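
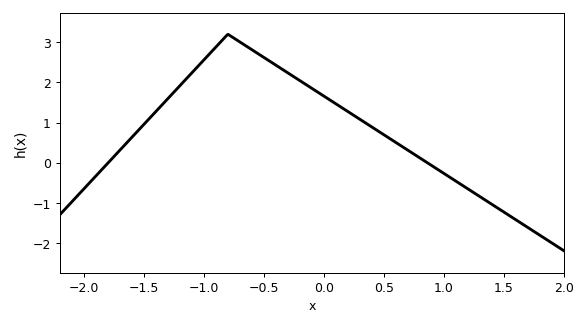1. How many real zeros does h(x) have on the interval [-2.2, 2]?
2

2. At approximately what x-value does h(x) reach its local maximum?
-0.801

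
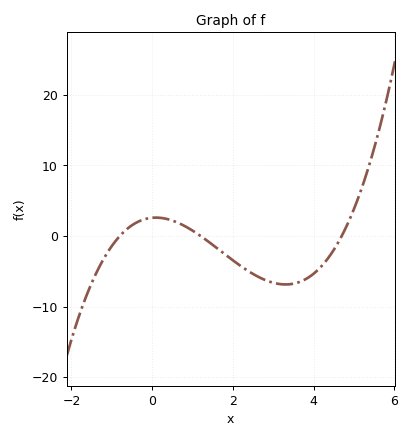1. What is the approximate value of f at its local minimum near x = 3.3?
-6.87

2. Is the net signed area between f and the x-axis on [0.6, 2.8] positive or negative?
negative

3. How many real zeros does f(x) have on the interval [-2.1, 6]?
3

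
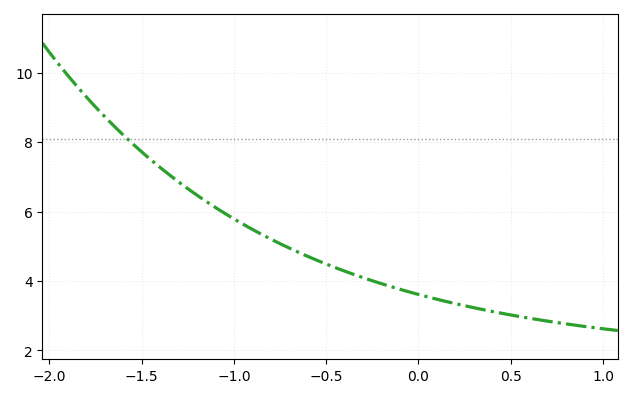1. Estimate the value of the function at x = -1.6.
8.2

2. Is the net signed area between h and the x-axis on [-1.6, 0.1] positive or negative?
positive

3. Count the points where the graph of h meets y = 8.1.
1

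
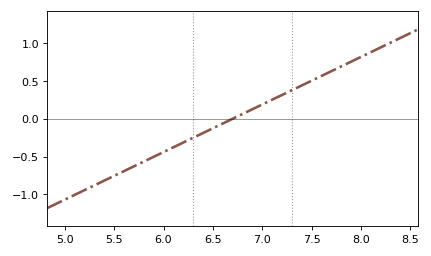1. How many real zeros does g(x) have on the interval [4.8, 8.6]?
1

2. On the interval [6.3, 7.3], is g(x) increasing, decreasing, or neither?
increasing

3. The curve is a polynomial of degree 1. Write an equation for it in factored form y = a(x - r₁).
y = 0.63(x - 6.7)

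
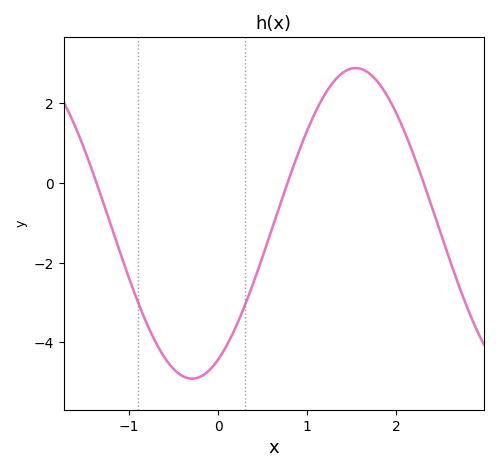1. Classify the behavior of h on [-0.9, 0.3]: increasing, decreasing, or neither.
neither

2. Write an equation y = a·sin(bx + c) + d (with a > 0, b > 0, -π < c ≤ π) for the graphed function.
y = 3.9sin(1.7x - 1.1) - 1.01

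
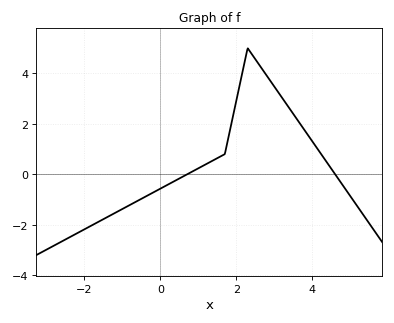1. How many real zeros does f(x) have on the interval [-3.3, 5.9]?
2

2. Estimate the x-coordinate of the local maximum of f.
2.3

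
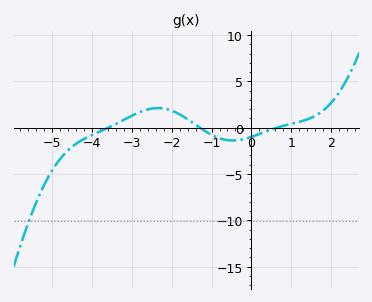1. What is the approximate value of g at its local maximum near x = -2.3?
2.12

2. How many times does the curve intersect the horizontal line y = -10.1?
1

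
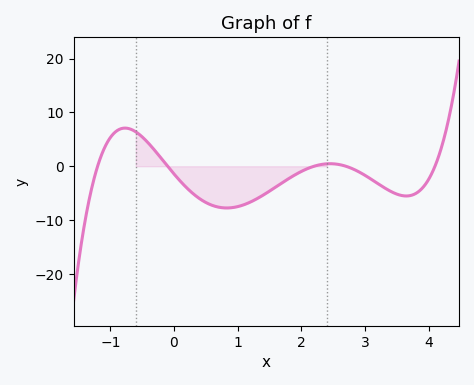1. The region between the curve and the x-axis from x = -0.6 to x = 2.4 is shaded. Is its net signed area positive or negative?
negative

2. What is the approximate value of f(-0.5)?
5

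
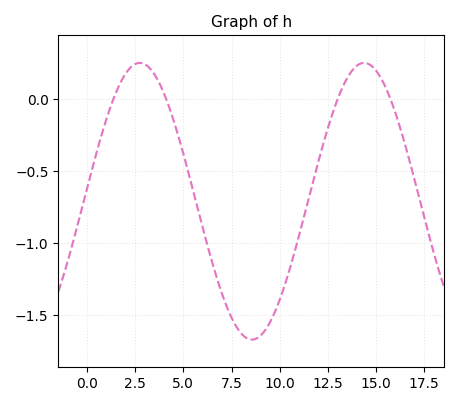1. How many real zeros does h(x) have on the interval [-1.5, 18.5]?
4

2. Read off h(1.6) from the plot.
0.073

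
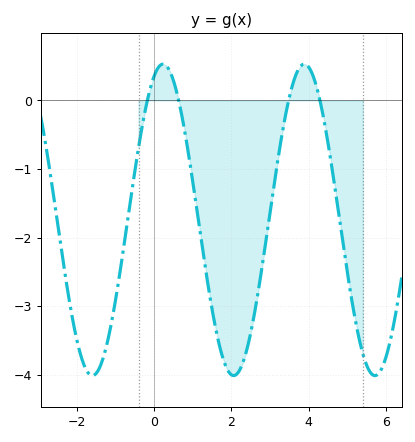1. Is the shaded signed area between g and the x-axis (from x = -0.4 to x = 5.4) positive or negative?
negative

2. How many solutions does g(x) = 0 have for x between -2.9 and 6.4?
4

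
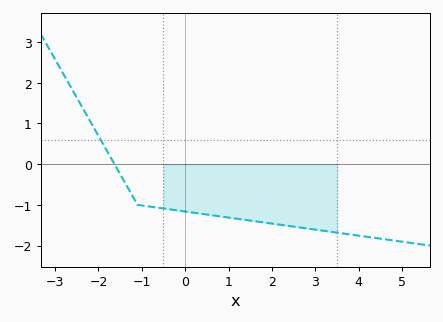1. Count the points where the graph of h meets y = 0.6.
1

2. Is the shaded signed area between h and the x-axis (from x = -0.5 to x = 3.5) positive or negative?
negative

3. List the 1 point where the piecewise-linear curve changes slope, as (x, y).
(-1.1, -1)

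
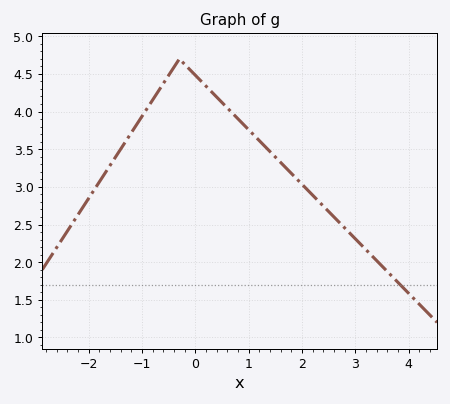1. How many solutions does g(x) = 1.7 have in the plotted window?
1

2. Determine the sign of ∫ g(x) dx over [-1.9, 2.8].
positive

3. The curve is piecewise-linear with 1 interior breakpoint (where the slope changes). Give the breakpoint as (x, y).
(-0.3, 4.7)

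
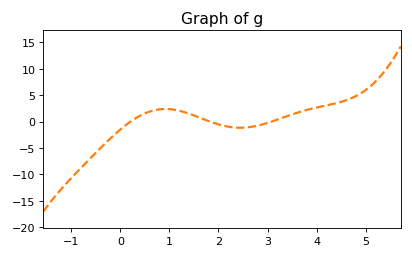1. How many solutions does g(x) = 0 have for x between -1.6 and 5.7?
3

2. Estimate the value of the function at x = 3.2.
0.364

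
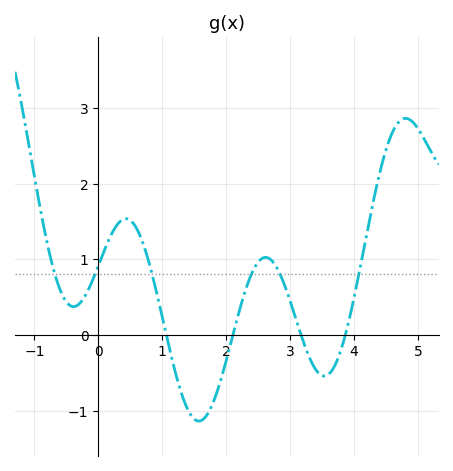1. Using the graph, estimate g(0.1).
1.1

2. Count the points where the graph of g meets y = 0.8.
6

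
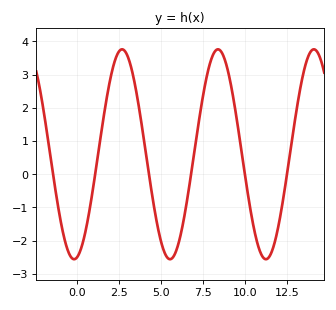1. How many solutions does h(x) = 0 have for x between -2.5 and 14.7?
6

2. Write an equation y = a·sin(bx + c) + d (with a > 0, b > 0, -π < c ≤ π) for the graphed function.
y = 3.16sin(1.1x - 1.4) + 0.6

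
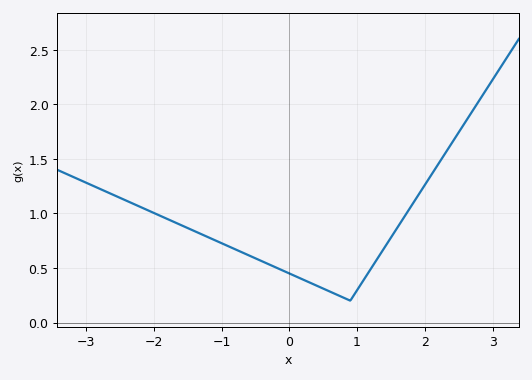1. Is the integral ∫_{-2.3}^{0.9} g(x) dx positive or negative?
positive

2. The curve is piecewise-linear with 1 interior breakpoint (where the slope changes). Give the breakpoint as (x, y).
(0.9, 0.2)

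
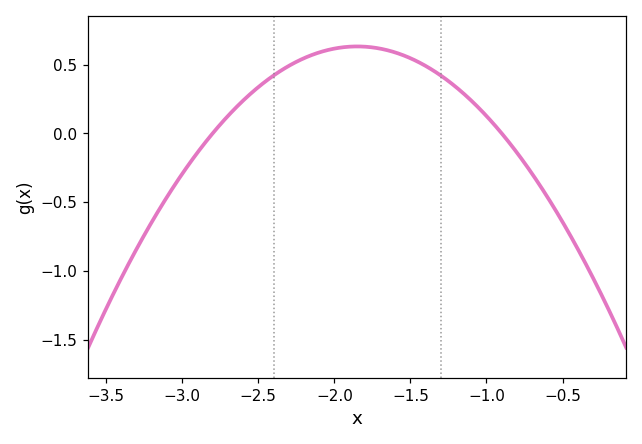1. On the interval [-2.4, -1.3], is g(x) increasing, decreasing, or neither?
neither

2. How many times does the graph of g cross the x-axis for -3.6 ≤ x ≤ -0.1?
2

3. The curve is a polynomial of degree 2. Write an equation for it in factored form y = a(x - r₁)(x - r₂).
y = -0.7(x + 2.8)(x + 0.9)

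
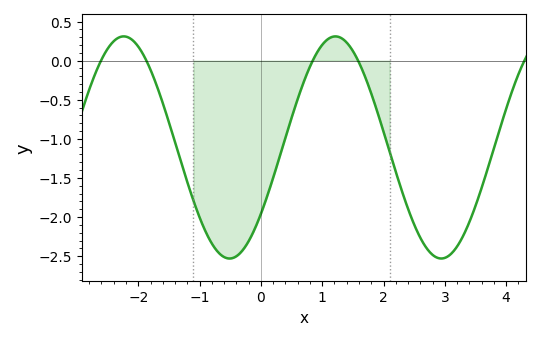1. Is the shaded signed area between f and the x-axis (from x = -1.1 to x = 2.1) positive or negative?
negative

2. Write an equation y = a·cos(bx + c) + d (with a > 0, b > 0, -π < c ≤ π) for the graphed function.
y = 1.42cos(1.82x - 2.21) - 1.11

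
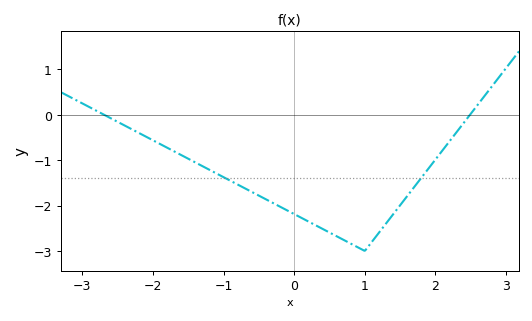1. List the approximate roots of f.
-2.7, 2.5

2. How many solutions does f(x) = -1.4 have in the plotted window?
2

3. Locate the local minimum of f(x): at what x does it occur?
1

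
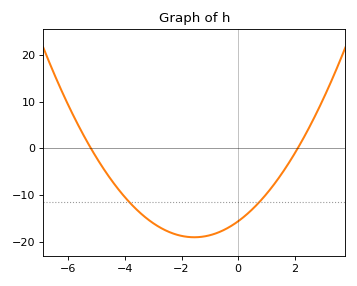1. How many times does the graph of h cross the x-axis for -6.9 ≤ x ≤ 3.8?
2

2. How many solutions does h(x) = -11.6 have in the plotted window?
2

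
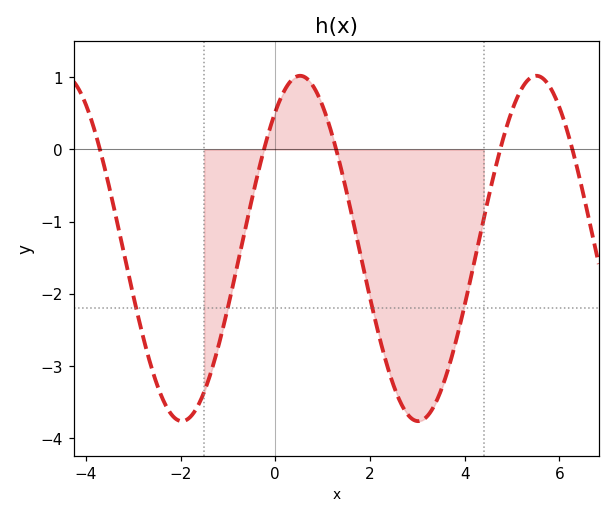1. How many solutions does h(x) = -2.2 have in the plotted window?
4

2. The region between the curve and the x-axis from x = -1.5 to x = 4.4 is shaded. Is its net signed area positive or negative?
negative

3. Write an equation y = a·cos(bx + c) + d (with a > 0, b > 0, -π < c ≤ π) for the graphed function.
y = 2.39cos(1.26x - 0.66) - 1.37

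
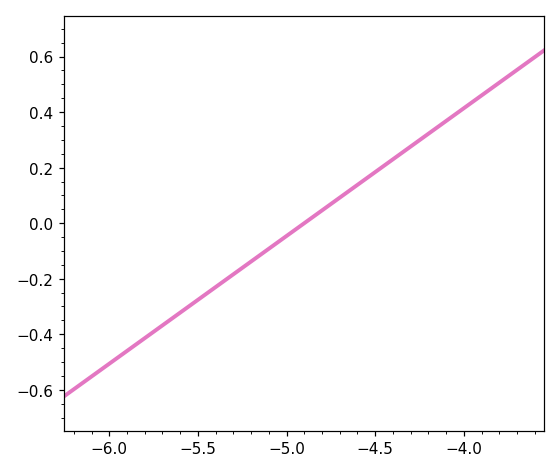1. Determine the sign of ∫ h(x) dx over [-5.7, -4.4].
negative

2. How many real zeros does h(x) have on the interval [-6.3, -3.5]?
1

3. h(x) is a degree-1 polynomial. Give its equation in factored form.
y = 0.46(x + 4.9)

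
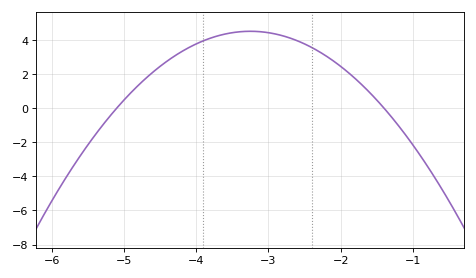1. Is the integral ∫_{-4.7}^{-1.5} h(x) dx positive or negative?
positive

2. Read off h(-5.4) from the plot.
-1.58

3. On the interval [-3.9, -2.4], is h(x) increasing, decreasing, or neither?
neither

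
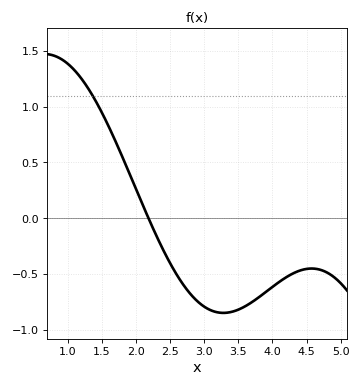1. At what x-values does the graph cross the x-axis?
2.2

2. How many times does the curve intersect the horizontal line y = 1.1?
1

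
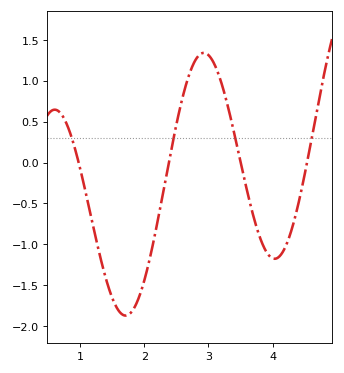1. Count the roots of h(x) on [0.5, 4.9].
4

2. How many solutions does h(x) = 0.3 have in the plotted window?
4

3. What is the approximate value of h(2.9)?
1.35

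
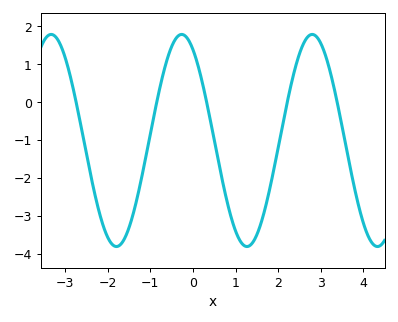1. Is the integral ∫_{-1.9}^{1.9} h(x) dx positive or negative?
negative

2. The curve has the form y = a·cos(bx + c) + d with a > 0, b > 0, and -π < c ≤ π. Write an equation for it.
y = 2.8cos(2.05x + 0.542) - 1.01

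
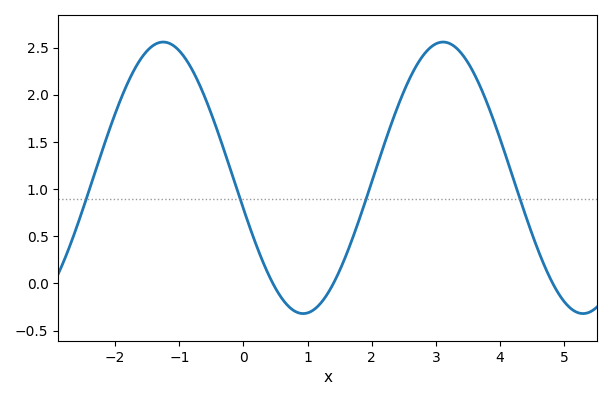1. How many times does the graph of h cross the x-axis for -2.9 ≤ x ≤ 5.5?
3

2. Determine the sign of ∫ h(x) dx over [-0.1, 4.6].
positive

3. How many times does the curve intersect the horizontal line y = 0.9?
4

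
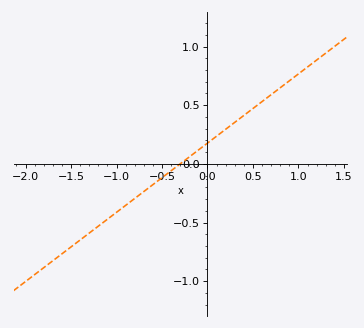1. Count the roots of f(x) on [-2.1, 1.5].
1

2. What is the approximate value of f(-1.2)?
-0.55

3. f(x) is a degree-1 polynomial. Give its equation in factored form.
y = 0.59(x + 0.3)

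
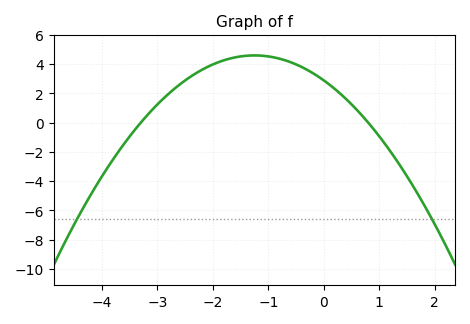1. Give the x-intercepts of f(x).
-3.3, 0.8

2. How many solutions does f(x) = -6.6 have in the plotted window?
2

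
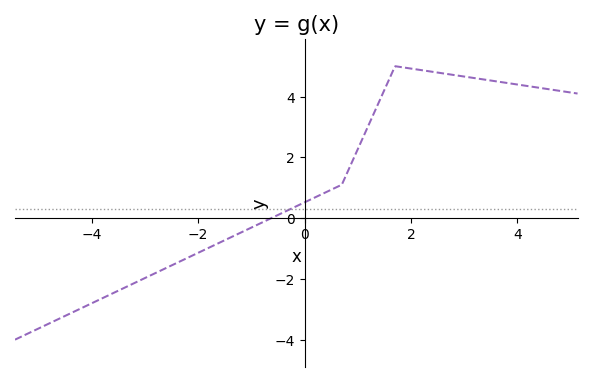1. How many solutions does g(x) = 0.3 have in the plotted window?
1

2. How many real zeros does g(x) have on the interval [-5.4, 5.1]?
1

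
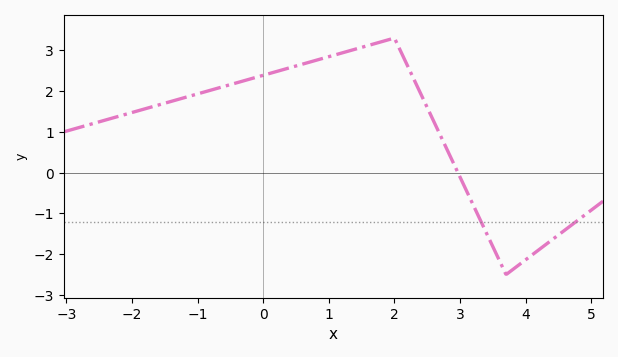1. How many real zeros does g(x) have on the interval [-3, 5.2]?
1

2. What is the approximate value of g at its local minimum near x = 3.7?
-2.5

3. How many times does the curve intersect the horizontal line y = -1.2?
2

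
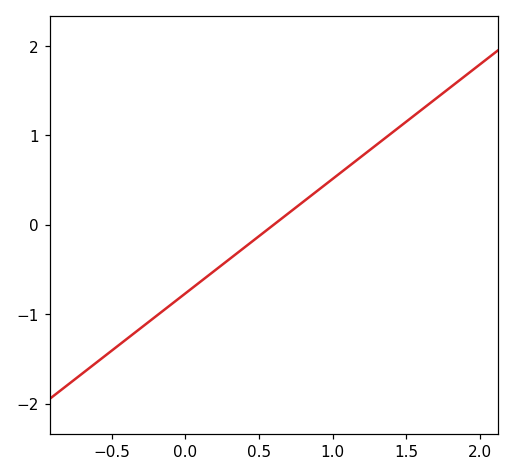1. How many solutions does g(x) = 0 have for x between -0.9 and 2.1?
1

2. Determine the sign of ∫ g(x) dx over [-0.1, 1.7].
positive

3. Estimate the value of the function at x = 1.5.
1.2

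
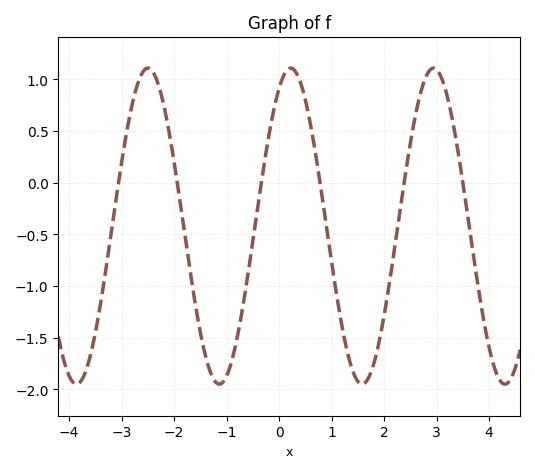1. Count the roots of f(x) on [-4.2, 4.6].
6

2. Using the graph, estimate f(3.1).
1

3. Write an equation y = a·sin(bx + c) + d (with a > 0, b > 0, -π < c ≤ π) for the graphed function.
y = 1.53sin(2.3x + 1.1) - 0.42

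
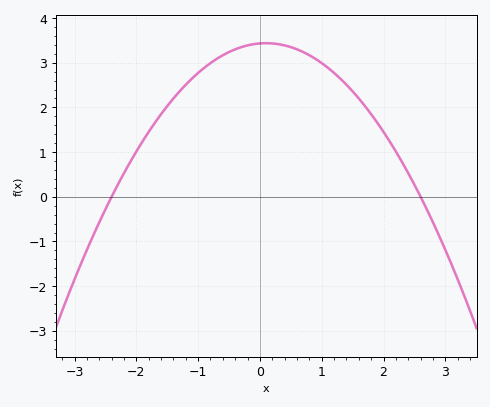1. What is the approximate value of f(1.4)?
2.5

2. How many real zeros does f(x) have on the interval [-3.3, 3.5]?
2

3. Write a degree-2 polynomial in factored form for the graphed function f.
y = -0.55(x + 2.4)(x - 2.6)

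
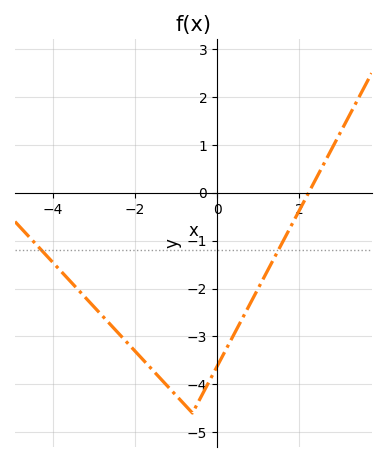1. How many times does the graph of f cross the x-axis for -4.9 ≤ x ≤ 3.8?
1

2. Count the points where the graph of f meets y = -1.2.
2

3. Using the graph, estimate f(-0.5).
-4.4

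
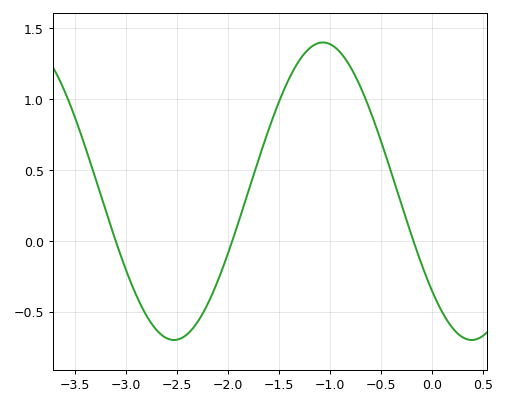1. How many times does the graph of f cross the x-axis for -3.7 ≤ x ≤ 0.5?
3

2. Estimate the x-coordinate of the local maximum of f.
-1.07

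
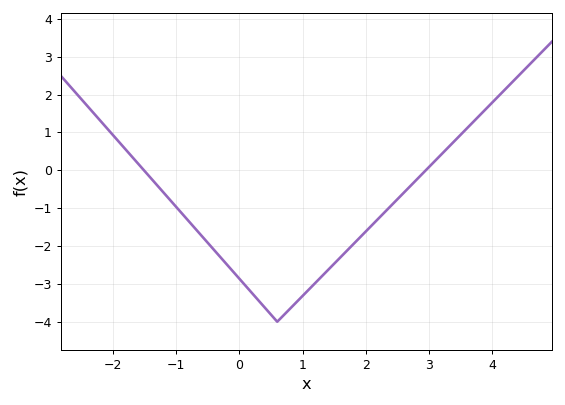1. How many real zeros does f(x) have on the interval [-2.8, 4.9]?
2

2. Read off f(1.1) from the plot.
-3.1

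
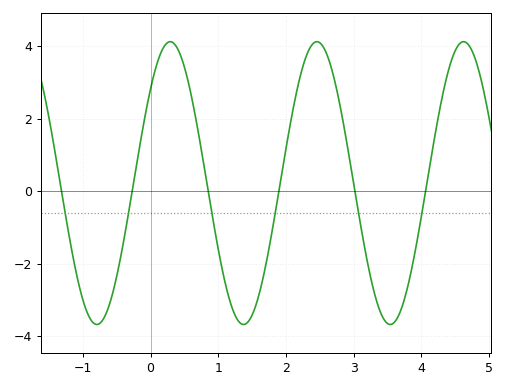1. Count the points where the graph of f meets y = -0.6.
6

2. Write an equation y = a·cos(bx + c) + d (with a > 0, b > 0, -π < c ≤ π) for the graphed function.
y = 3.9cos(2.9x - 0.84) + 0.22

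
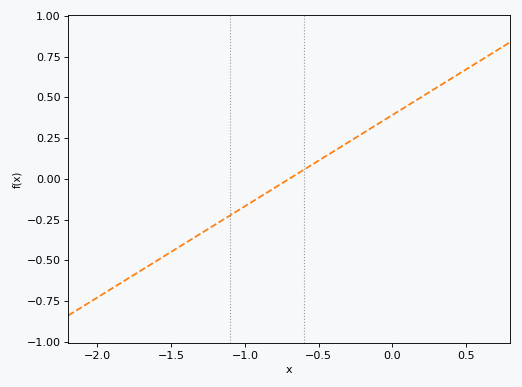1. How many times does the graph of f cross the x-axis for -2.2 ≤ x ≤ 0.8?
1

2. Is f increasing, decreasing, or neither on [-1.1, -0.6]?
increasing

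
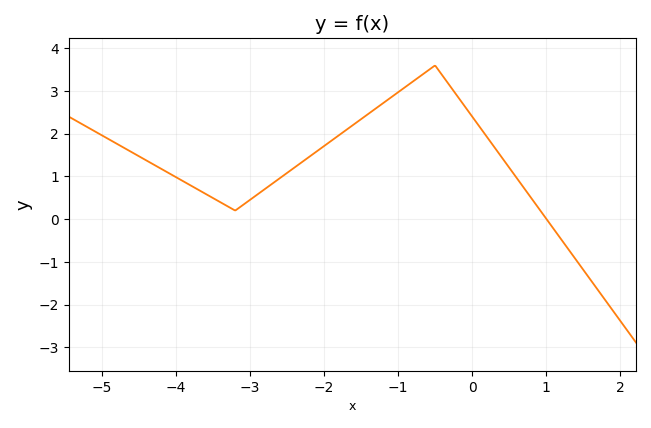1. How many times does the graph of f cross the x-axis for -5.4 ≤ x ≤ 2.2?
1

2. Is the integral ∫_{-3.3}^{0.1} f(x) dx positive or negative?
positive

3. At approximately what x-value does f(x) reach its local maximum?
-0.499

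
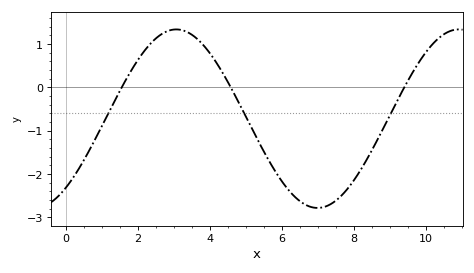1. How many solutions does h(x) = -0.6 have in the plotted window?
3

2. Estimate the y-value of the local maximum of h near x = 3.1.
1.3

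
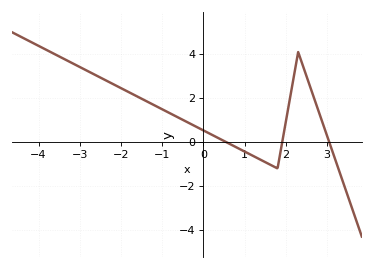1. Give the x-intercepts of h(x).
0.553, 1.91, 3.05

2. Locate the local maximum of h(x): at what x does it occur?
2.3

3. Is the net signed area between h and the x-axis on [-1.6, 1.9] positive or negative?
positive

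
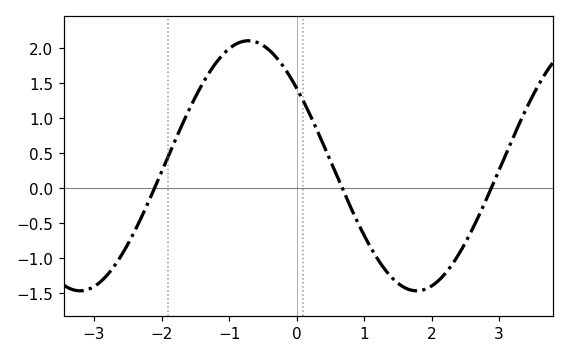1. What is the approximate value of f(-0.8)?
2.1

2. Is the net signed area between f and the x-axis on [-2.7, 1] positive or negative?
positive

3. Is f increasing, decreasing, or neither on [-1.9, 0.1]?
neither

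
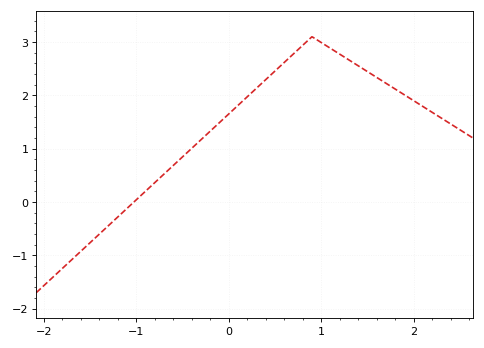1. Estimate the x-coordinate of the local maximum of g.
0.901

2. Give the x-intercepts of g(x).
-1.03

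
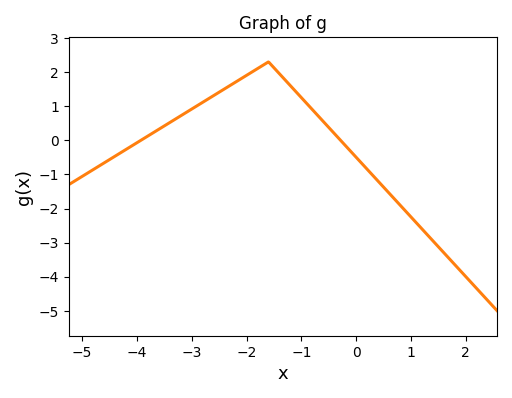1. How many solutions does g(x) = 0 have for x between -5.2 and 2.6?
2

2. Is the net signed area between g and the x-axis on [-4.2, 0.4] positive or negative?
positive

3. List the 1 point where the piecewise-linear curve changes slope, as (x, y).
(-1.6, 2.3)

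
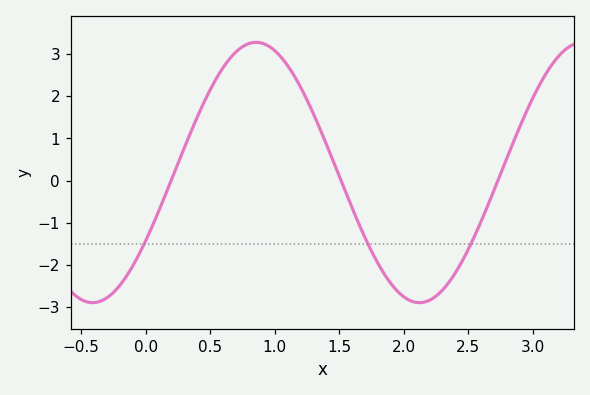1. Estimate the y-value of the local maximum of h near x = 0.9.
3.3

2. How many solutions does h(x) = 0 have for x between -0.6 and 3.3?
3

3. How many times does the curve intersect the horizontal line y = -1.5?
3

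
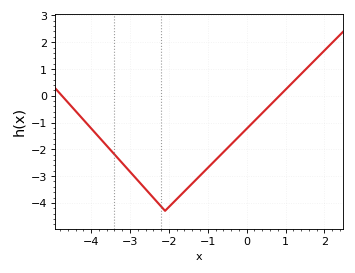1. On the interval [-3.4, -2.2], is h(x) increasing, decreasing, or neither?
decreasing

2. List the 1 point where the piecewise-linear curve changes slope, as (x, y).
(-2.1, -4.3)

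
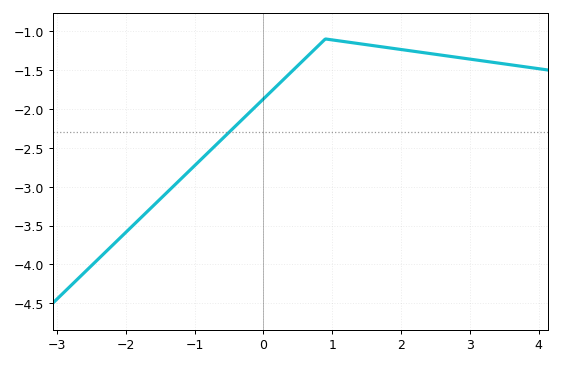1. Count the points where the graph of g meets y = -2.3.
1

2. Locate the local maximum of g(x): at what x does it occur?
0.903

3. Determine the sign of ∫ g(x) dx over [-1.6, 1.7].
negative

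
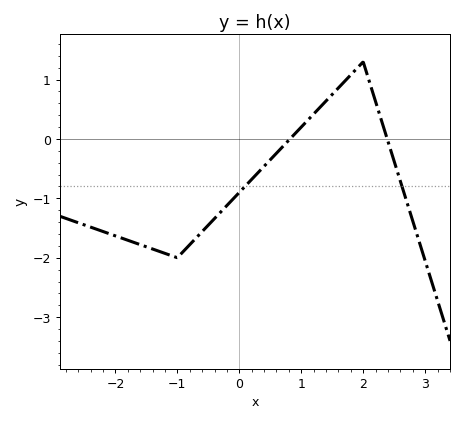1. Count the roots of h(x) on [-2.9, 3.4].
2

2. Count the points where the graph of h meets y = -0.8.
2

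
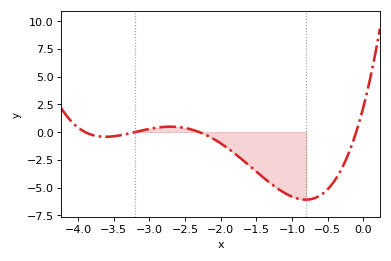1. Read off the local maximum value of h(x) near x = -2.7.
0.4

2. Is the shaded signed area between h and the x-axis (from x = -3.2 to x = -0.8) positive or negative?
negative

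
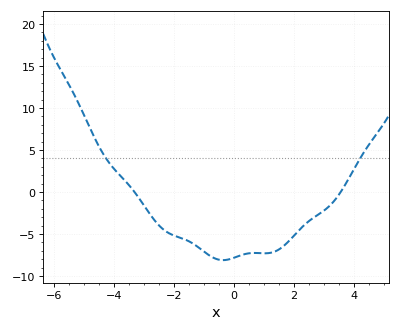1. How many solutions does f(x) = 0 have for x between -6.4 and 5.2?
2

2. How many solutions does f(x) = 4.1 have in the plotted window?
2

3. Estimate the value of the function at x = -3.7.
1.62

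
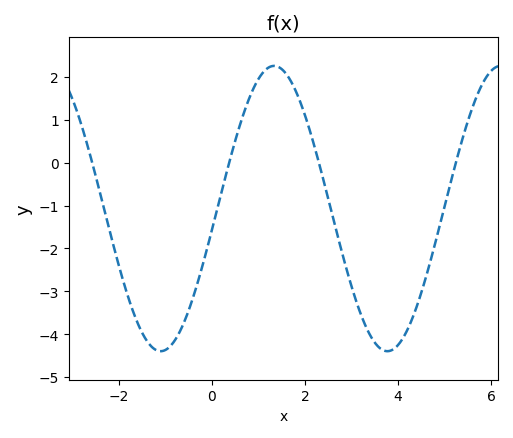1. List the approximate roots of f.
-2.57, 0.37, 2.3, 5.24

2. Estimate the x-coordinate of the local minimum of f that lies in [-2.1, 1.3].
-1.1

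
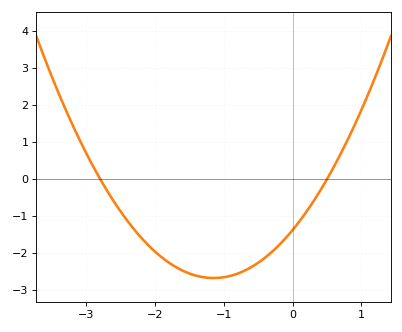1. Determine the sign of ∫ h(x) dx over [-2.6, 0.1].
negative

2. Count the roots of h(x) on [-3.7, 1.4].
2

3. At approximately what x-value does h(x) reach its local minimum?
-1.15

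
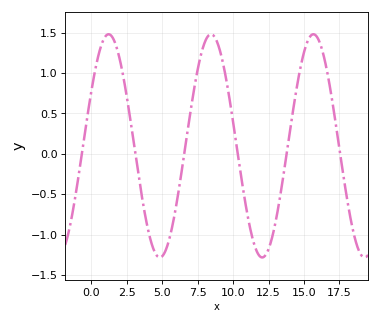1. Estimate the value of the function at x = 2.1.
1.1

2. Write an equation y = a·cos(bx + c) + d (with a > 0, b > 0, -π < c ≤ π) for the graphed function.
y = 1.38cos(0.87x - 1.06) + 0.1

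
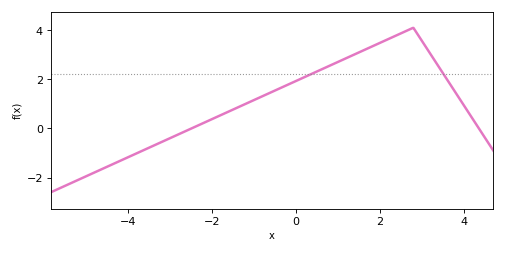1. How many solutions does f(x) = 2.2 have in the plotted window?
2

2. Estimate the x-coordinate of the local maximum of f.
2.8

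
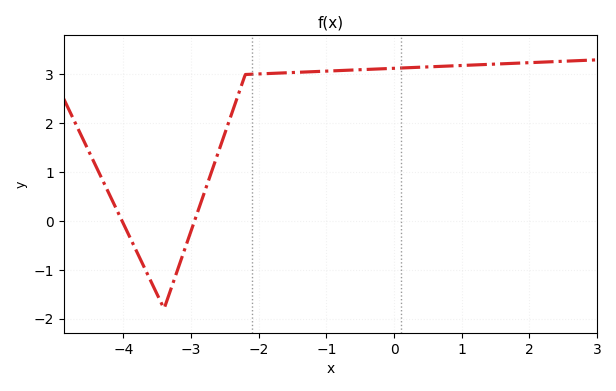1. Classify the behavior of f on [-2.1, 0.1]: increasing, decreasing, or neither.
increasing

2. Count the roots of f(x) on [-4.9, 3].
2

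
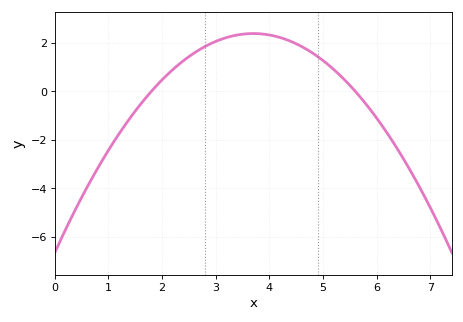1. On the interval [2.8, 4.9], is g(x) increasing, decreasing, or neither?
neither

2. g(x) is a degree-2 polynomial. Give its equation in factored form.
y = -0.66(x - 1.8)(x - 5.6)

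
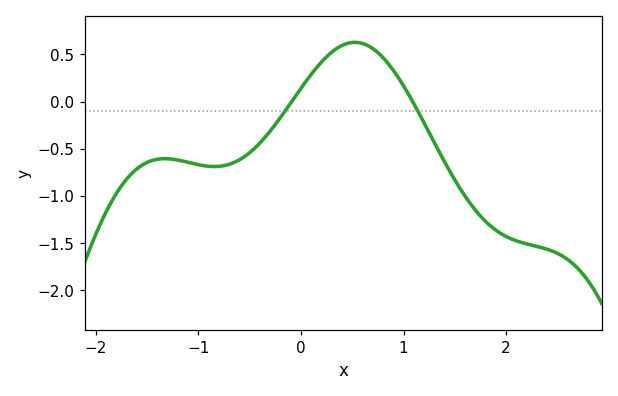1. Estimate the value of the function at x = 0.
0.15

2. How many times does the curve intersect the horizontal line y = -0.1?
2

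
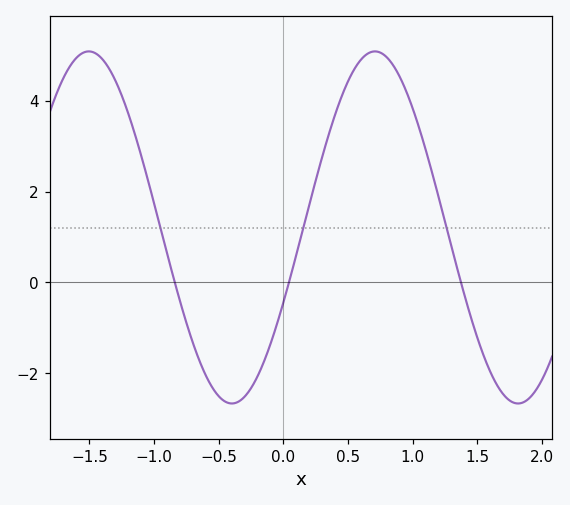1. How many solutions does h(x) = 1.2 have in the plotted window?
3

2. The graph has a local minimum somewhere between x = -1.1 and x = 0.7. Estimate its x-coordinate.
-0.4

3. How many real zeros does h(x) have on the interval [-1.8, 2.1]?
3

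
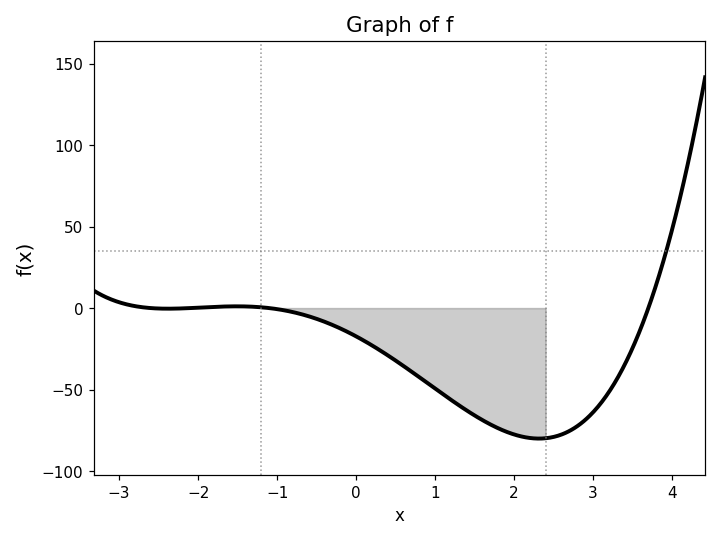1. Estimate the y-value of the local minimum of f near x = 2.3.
-80.1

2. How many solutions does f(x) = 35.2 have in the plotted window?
1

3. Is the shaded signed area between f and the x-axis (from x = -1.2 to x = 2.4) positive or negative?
negative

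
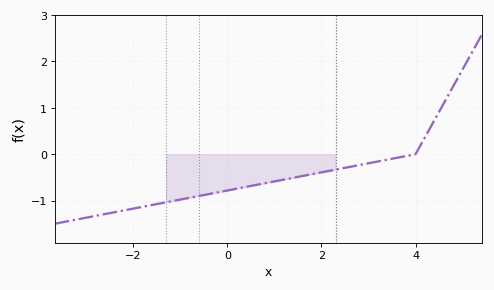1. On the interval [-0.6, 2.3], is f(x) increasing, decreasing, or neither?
increasing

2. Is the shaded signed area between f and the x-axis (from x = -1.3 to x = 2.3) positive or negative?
negative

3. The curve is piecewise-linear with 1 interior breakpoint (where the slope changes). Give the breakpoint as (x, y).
(4, 0)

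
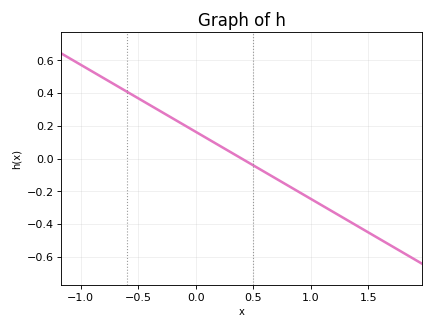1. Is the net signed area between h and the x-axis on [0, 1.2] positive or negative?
negative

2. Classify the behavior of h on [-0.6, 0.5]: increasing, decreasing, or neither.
decreasing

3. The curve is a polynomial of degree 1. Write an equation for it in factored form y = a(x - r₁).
y = -0.41(x - 0.4)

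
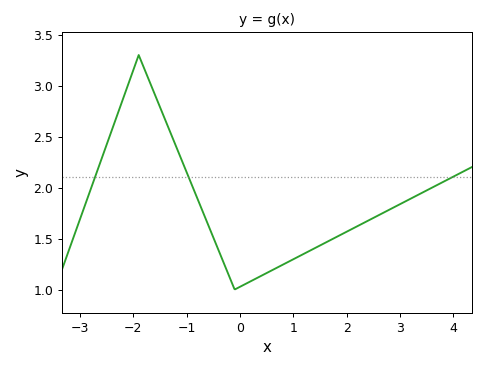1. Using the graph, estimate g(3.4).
1.95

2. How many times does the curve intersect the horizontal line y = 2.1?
3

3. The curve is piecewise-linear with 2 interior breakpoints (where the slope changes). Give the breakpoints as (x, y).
(-1.9, 3.3); (-0.1, 1)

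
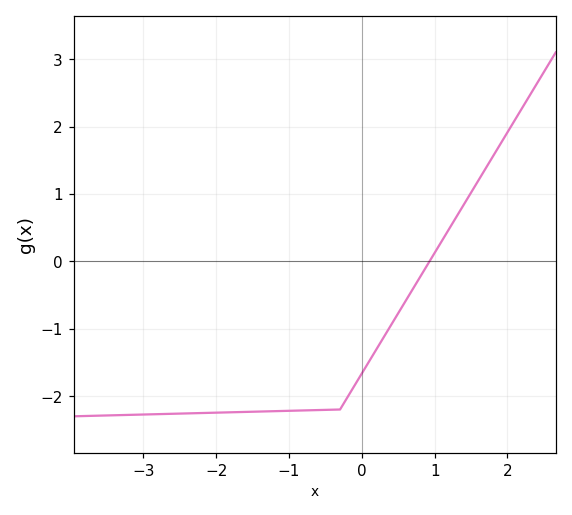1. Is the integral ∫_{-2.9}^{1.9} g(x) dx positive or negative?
negative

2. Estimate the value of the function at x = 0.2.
-1.31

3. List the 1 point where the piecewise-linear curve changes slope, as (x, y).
(-0.3, -2.2)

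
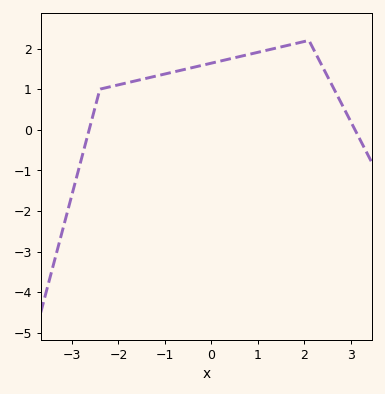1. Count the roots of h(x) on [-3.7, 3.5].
2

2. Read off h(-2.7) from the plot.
-0.296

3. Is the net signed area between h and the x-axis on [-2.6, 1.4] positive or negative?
positive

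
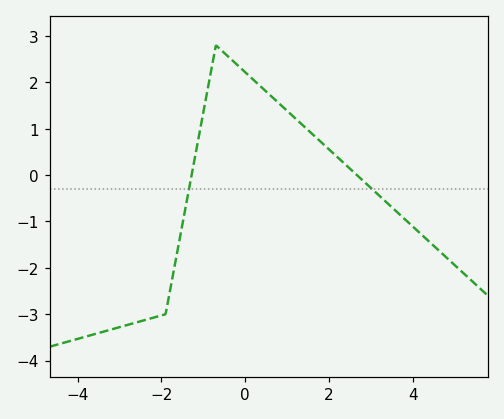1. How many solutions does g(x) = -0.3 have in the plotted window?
2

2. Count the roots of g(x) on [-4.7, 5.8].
2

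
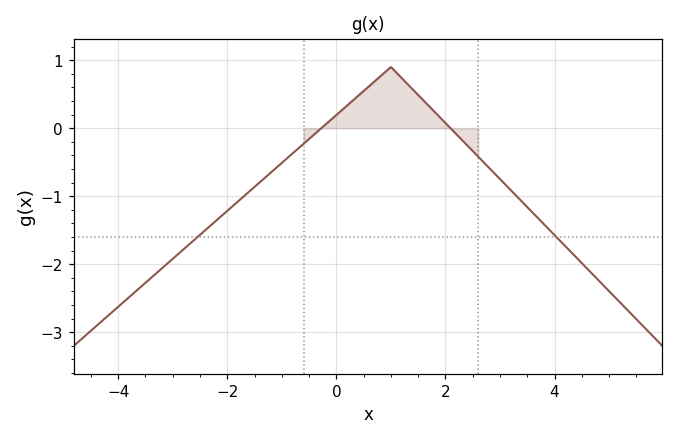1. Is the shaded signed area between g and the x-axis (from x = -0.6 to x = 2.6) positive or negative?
positive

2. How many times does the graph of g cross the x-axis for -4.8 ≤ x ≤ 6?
2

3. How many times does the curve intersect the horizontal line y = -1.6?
2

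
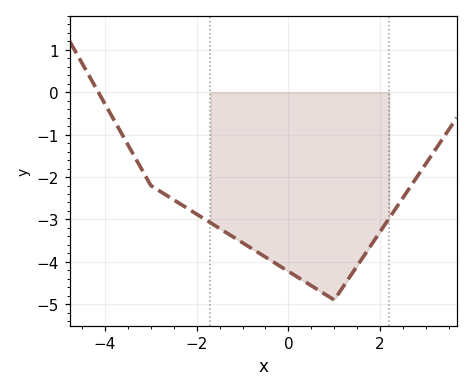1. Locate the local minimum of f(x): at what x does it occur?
0.997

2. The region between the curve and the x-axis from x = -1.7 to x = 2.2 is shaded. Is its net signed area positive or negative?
negative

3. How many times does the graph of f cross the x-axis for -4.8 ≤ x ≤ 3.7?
1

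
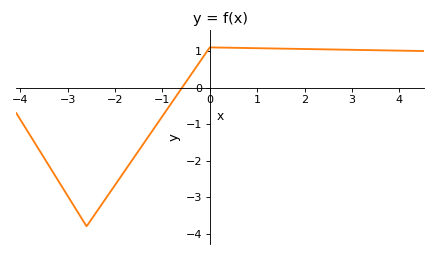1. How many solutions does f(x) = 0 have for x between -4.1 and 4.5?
1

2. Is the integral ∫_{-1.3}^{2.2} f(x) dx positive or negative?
positive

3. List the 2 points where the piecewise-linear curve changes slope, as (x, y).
(-2.6, -3.8); (0, 1.1)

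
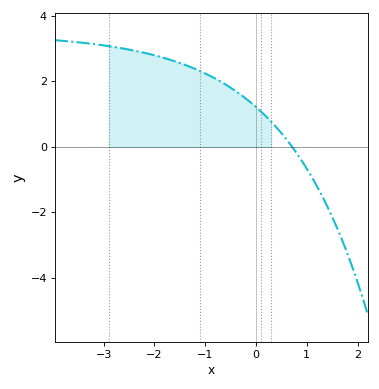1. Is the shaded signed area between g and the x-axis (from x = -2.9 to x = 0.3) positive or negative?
positive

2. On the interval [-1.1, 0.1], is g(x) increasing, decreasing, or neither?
decreasing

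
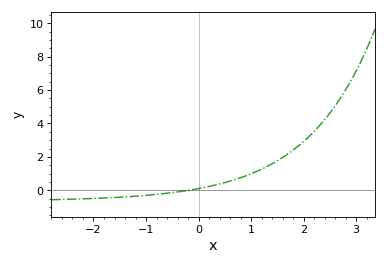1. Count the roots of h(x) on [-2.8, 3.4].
1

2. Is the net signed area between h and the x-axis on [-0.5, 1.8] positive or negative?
positive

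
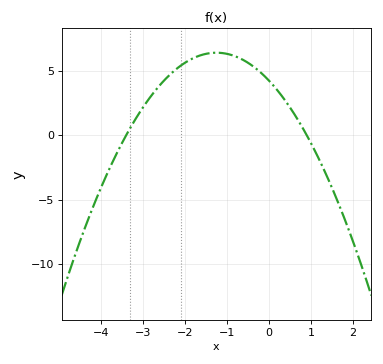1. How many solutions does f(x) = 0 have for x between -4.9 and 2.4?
2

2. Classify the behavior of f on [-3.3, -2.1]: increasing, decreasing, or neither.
increasing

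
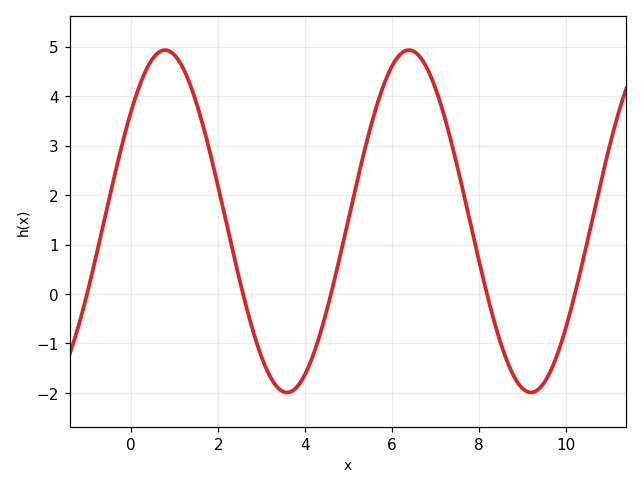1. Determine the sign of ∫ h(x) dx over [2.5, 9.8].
positive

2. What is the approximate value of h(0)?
3.7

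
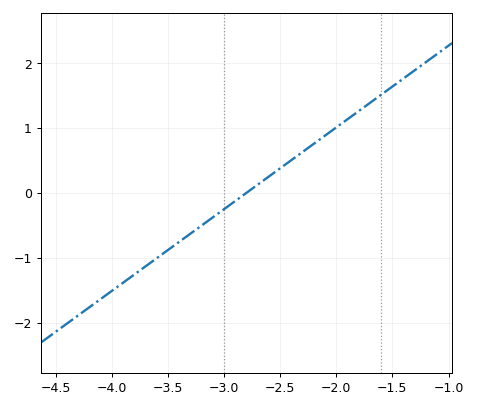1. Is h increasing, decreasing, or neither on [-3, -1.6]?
increasing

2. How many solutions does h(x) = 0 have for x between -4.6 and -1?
1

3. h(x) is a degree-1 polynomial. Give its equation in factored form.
y = 1.26(x + 2.8)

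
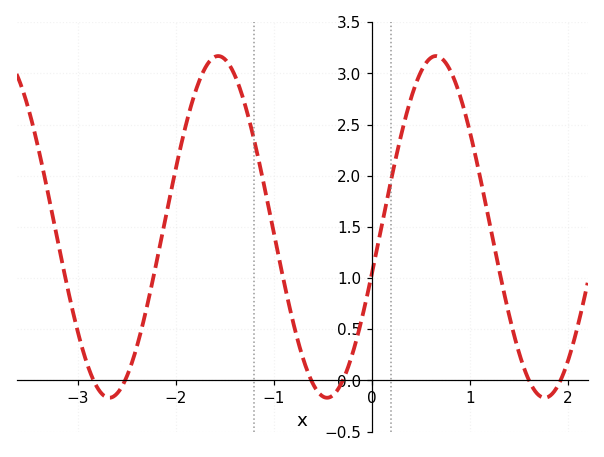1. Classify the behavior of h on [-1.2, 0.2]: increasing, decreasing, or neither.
neither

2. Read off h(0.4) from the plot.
2.75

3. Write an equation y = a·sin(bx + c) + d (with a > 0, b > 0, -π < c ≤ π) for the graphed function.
y = 1.67sin(2.8x - 0.28) + 1.5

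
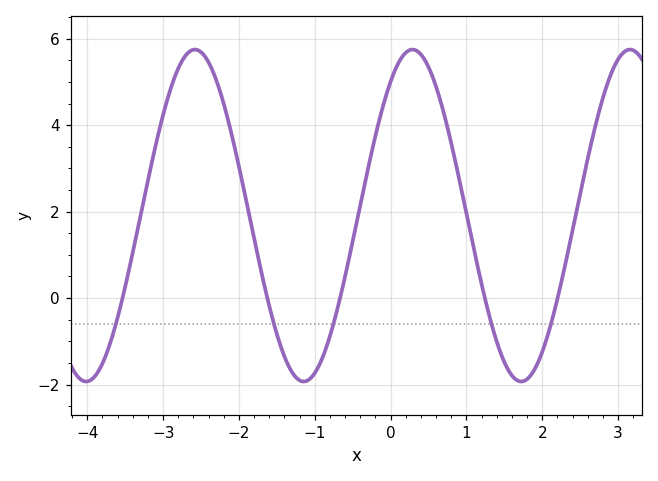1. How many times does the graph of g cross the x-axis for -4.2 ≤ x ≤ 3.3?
5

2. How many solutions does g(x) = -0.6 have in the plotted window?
5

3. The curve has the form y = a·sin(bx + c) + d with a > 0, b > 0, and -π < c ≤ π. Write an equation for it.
y = 3.84sin(2.2x + 0.94) + 1.91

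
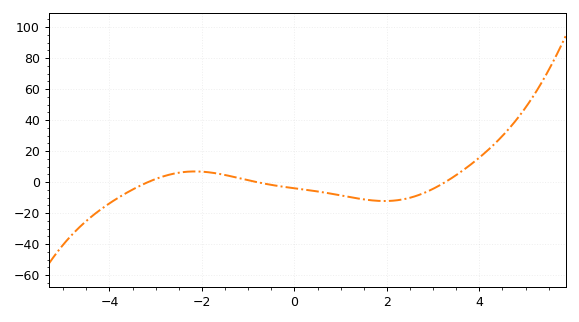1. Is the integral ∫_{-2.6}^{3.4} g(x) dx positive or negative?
negative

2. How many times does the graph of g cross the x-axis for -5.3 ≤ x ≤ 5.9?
3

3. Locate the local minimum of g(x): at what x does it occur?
1.95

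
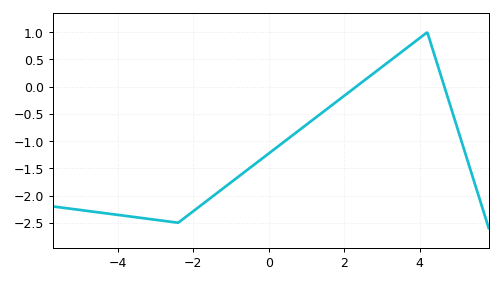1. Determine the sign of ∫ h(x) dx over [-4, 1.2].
negative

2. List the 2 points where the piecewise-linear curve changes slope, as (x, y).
(-2.4, -2.5); (4.2, 1)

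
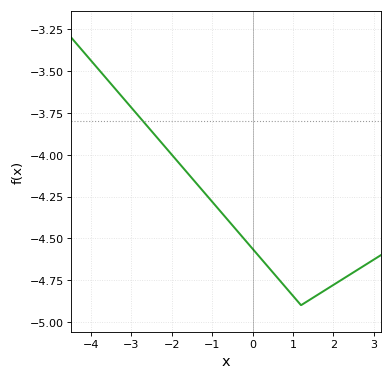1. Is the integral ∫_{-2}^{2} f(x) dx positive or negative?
negative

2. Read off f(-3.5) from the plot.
-3.58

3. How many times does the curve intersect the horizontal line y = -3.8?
1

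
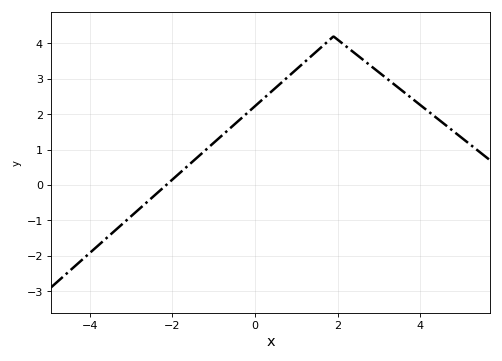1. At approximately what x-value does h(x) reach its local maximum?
1.8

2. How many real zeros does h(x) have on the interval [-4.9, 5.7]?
1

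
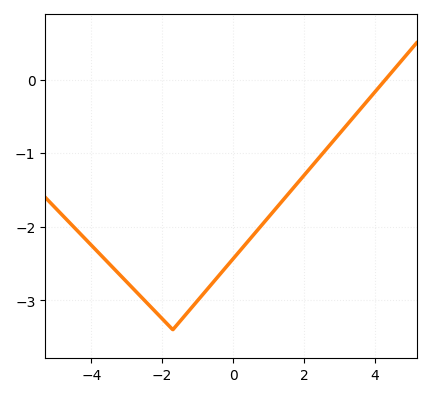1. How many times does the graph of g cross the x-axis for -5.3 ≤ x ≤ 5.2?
1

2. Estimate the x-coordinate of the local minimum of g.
-1.7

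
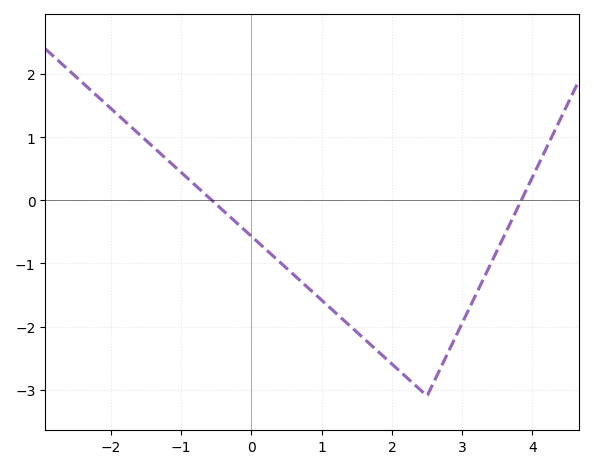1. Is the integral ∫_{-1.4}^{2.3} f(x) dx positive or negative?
negative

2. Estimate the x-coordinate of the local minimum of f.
2.6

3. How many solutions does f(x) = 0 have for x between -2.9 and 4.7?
2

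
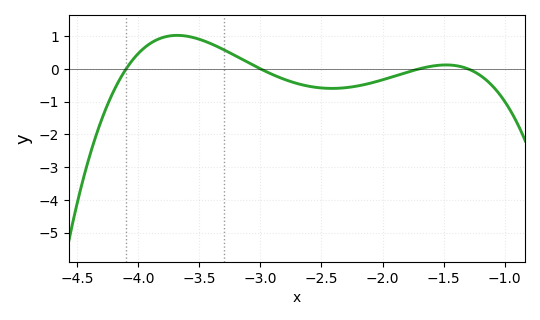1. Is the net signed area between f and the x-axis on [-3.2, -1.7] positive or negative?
negative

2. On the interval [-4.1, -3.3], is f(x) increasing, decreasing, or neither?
neither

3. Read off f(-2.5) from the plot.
-0.6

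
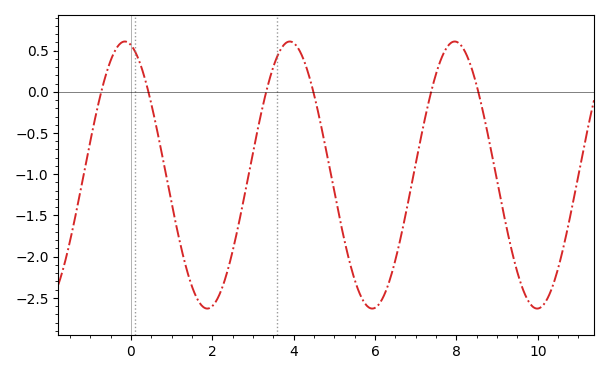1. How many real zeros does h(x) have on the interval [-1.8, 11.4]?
6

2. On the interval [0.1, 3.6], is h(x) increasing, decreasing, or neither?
neither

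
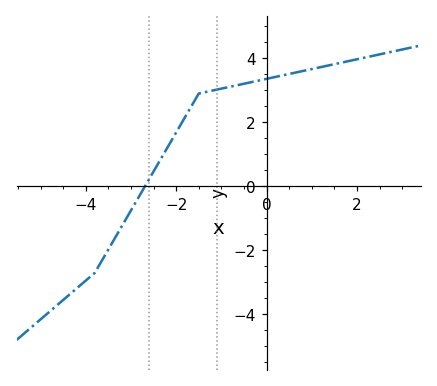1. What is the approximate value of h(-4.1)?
-3.06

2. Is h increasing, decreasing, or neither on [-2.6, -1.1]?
increasing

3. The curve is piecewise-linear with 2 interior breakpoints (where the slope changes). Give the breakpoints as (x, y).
(-3.8, -2.7); (-1.5, 2.9)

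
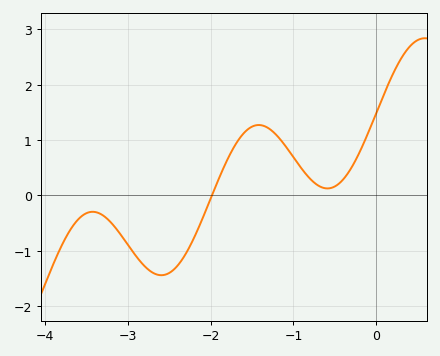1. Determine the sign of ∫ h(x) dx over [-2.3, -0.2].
positive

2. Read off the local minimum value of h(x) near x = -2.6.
-1.4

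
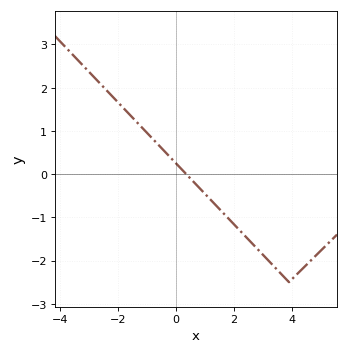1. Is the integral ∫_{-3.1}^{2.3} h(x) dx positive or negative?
positive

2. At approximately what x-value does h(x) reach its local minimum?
3.8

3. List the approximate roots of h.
0.4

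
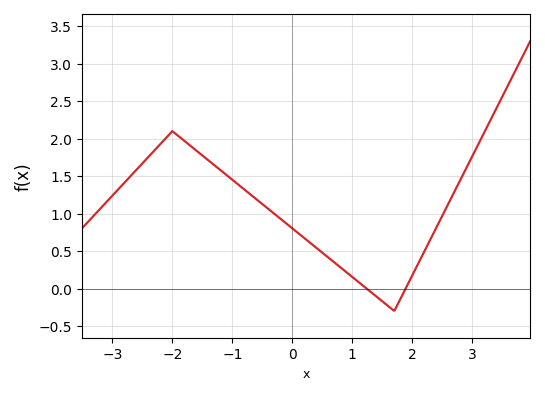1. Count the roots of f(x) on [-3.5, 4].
2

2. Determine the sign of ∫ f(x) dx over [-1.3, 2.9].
positive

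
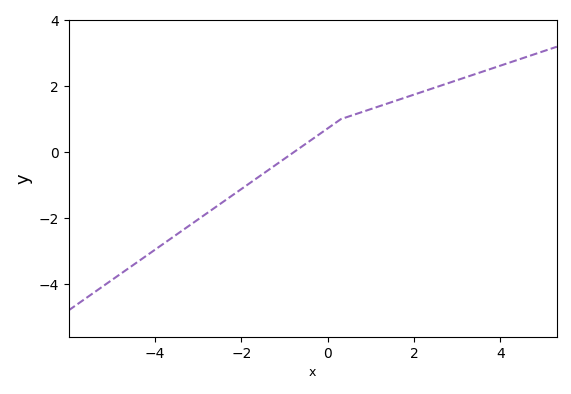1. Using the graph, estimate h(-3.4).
-2.41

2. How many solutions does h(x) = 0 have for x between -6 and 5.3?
1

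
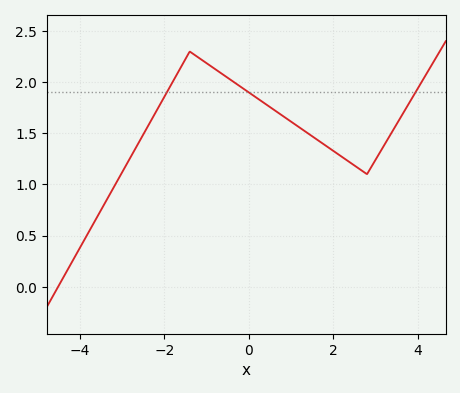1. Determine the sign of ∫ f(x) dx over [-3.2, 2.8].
positive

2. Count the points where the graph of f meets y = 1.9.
3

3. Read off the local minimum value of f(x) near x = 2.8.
1.1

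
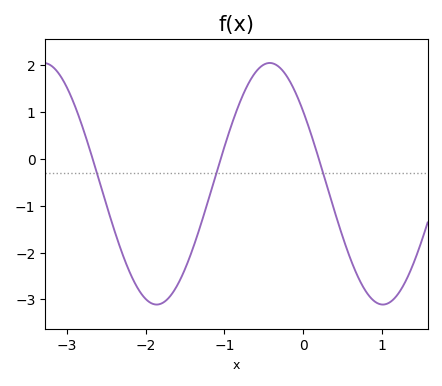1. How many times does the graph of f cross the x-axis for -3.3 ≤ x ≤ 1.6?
3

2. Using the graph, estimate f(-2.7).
0.2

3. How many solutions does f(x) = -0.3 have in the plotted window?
3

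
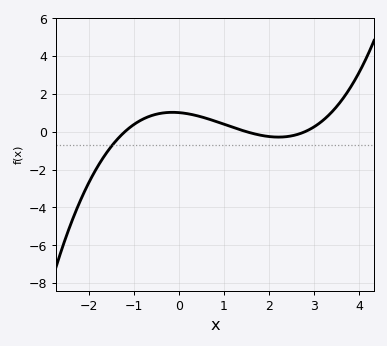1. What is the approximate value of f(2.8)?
0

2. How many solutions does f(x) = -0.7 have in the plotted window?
1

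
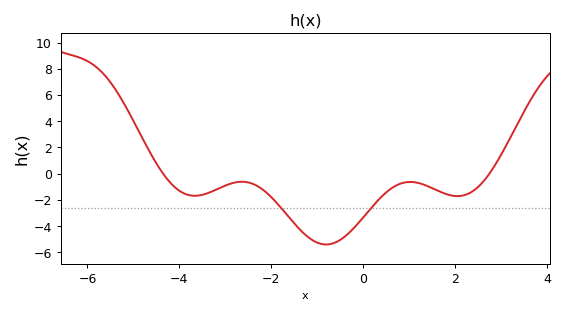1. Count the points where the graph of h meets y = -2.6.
2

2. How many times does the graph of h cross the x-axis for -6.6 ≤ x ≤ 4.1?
2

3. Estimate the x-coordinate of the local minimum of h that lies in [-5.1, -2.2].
-3.6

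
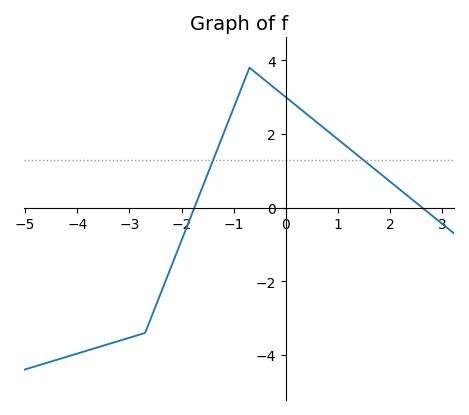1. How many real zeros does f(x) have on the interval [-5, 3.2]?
2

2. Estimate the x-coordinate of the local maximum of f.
-0.6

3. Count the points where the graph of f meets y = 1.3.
2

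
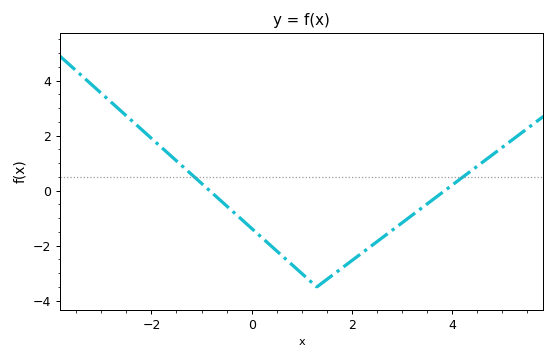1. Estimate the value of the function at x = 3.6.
-0.347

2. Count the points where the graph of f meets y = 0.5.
2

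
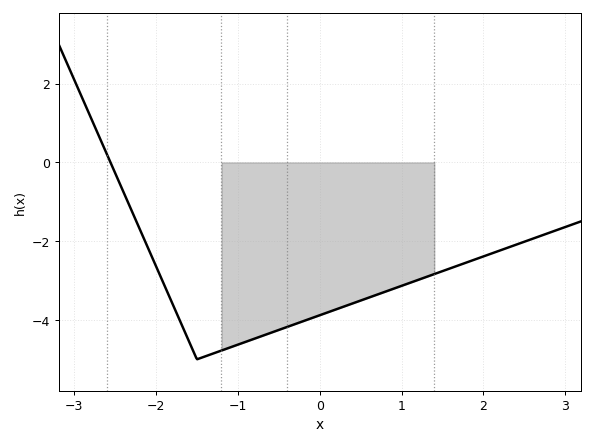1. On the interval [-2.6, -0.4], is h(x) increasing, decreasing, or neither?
neither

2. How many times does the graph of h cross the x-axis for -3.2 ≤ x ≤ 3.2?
1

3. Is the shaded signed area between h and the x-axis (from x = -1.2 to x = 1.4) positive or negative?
negative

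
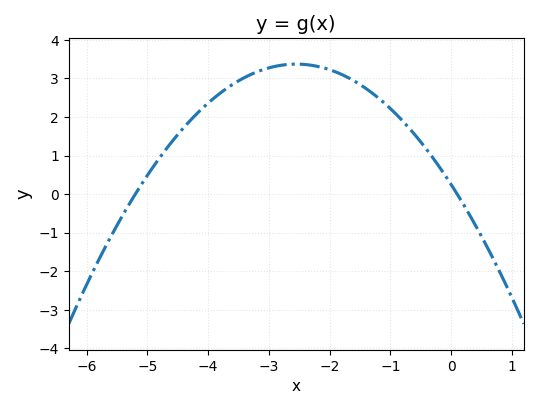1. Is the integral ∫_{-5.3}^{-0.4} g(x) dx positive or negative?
positive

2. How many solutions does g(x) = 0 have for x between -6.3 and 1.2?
2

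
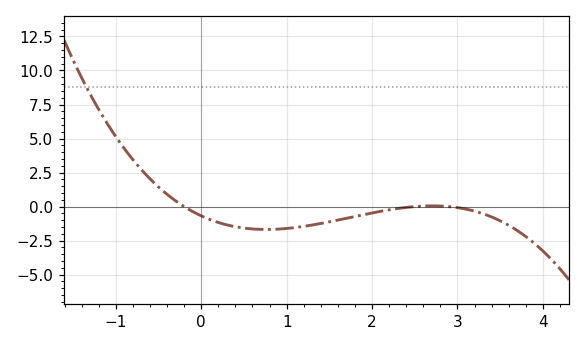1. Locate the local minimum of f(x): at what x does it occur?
0.8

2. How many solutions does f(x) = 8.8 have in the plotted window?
1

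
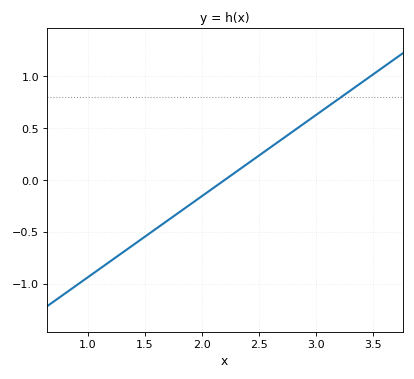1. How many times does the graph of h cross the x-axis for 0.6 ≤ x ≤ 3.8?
1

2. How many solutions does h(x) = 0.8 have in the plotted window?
1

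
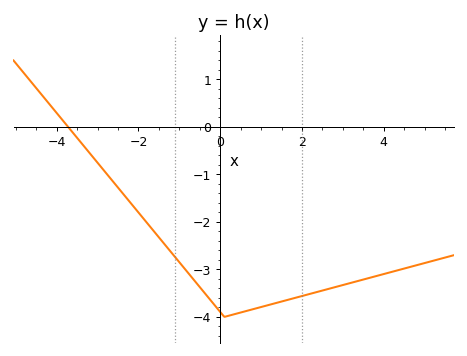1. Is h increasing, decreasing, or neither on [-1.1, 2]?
neither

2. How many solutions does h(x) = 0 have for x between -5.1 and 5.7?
1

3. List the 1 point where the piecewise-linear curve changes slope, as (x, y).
(0.1, -4)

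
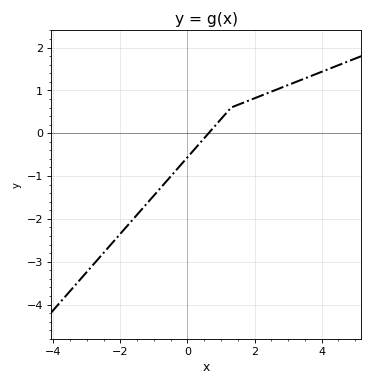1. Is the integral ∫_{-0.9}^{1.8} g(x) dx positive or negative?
negative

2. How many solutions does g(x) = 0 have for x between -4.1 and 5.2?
1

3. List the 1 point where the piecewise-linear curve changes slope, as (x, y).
(1.3, 0.6)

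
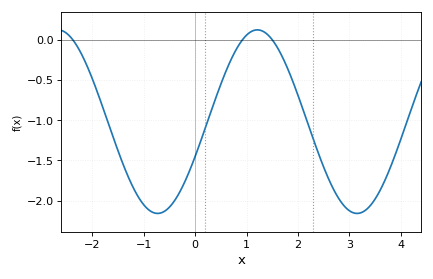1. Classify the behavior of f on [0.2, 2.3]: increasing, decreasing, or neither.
neither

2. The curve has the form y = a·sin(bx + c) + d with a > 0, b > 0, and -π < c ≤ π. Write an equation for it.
y = 1.14sin(1.62x - 0.39) - 1.02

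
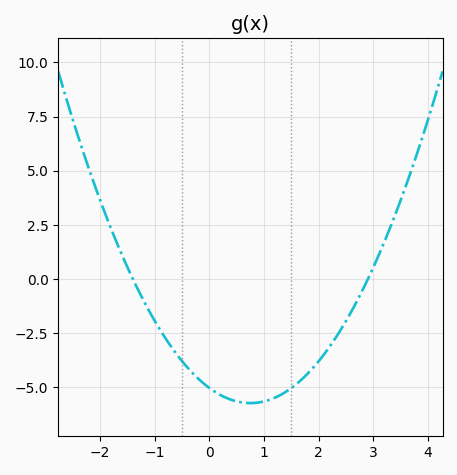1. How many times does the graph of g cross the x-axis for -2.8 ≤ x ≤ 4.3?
2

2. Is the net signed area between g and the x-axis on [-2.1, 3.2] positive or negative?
negative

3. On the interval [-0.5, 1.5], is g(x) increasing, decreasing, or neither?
neither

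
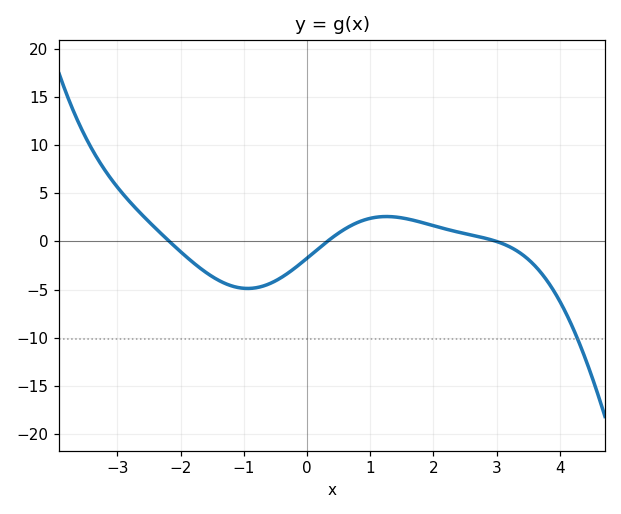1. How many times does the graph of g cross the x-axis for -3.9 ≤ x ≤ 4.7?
3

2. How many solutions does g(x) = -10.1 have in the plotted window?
1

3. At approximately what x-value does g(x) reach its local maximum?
1.26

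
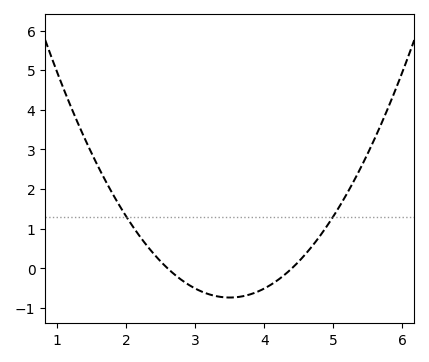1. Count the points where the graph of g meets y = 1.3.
2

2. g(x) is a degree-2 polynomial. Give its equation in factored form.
y = 0.91(x - 2.6)(x - 4.4)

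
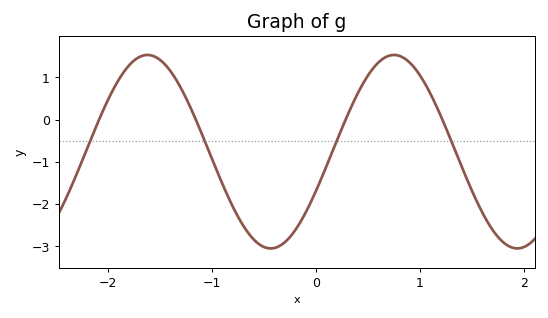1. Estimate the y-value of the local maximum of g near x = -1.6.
1.53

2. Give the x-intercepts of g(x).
-2.08, -1.15, 0.287, 1.22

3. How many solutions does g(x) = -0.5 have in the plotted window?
4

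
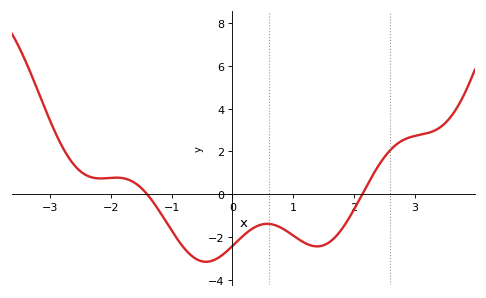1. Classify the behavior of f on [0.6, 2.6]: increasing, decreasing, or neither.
neither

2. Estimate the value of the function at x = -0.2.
-2.9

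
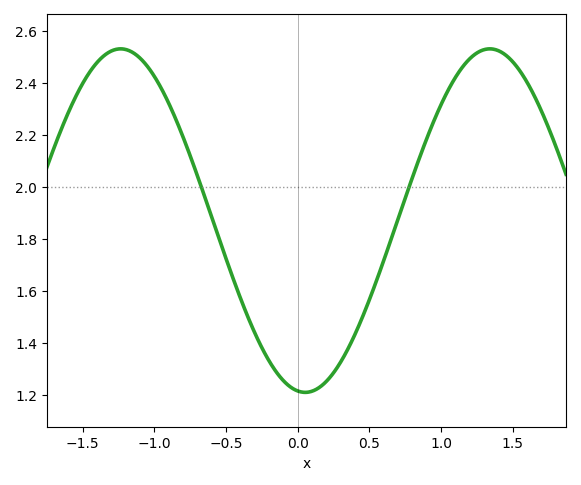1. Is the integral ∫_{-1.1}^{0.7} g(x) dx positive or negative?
positive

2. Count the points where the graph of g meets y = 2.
2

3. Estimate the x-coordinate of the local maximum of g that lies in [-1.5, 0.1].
-1.23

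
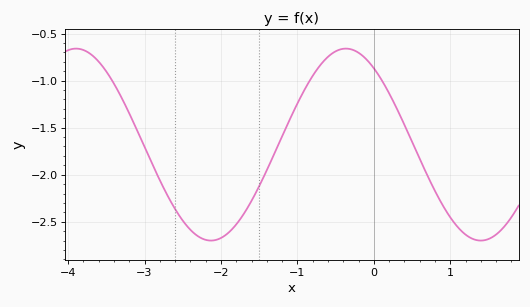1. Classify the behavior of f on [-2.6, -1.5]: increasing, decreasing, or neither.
neither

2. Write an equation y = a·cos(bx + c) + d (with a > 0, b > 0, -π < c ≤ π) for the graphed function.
y = 1.02cos(1.8x + 0.65) - 1.68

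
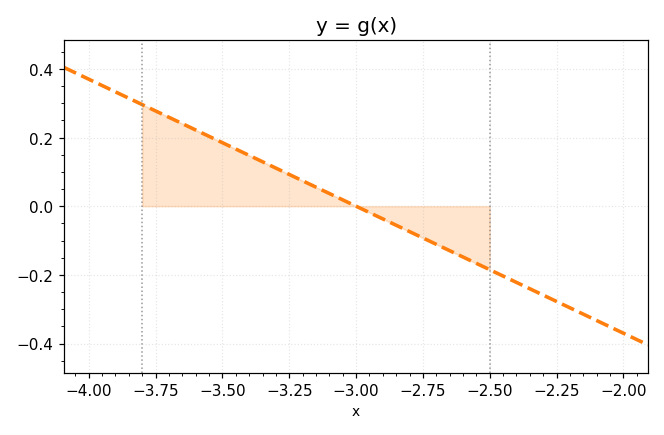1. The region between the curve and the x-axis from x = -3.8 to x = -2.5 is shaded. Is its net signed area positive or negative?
positive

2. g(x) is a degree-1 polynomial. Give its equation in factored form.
y = -0.37(x + 3)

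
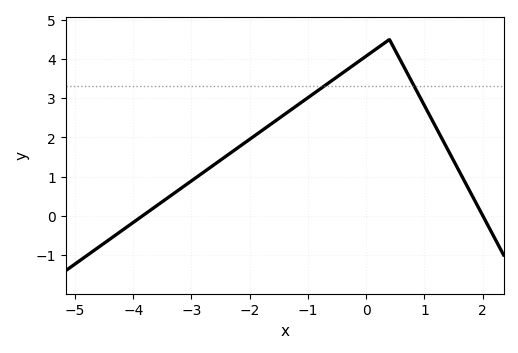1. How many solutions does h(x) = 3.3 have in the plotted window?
2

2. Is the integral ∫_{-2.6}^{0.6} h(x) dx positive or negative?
positive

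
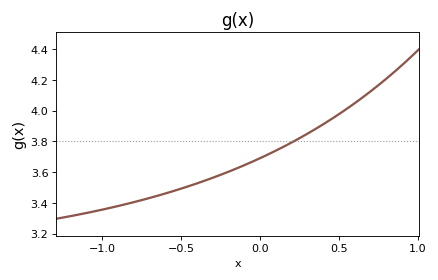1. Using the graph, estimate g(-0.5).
3.49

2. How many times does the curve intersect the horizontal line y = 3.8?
1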